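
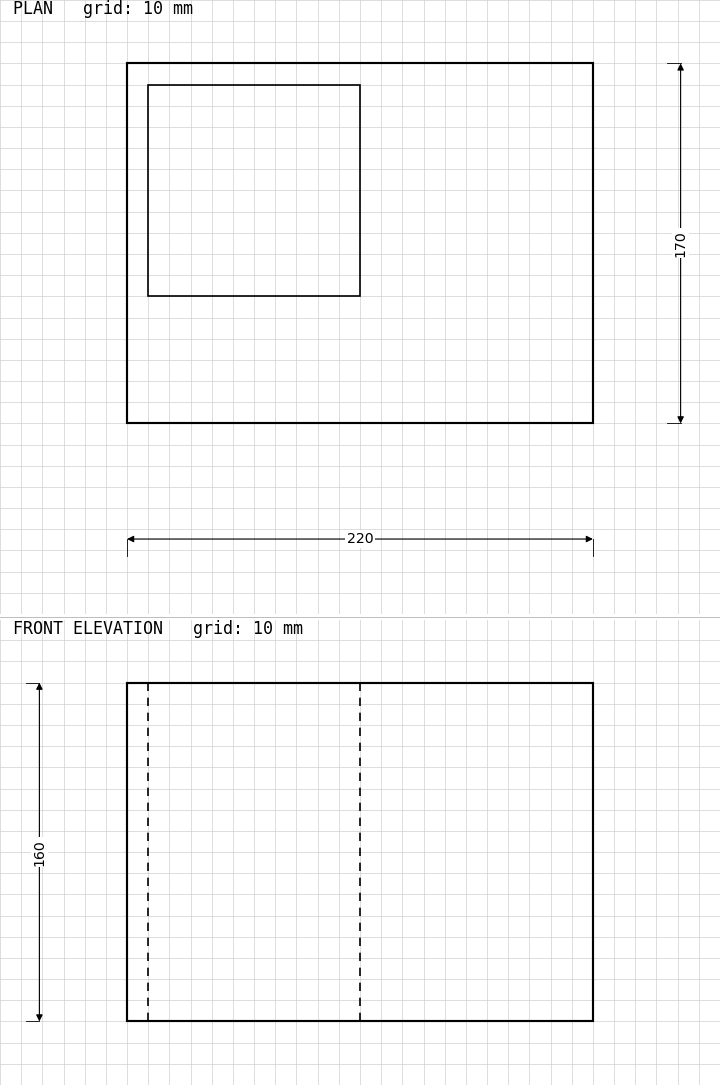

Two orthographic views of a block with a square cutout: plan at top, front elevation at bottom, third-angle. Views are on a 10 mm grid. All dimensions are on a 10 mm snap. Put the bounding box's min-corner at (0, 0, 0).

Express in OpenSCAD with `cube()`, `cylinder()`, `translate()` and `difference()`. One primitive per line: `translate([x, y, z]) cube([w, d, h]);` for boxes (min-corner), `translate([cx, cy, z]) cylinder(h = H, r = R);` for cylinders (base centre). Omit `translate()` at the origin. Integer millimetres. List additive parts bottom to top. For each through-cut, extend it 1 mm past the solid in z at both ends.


difference() {
  cube([220, 170, 160]);
  translate([10, 60, -1]) cube([100, 100, 162]);
}


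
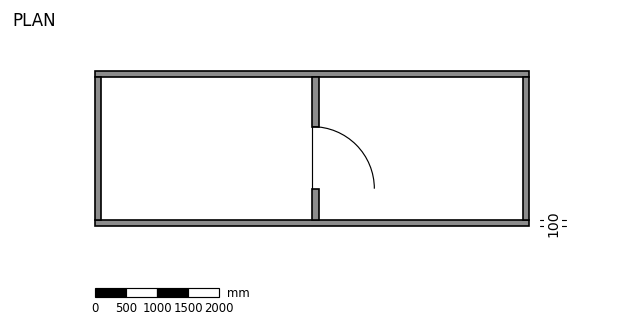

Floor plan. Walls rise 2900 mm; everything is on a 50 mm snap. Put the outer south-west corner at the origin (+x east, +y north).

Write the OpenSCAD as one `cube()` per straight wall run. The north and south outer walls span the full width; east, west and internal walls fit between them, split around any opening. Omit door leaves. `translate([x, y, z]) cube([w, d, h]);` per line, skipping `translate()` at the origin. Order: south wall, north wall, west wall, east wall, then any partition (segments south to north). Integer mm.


cube([7000, 100, 2900]);
translate([0, 2400, 0]) cube([7000, 100, 2900]);
translate([0, 100, 0]) cube([100, 2300, 2900]);
translate([6900, 100, 0]) cube([100, 2300, 2900]);
translate([3500, 100, 0]) cube([100, 500, 2900]);
translate([3500, 1600, 0]) cube([100, 800, 2900]);


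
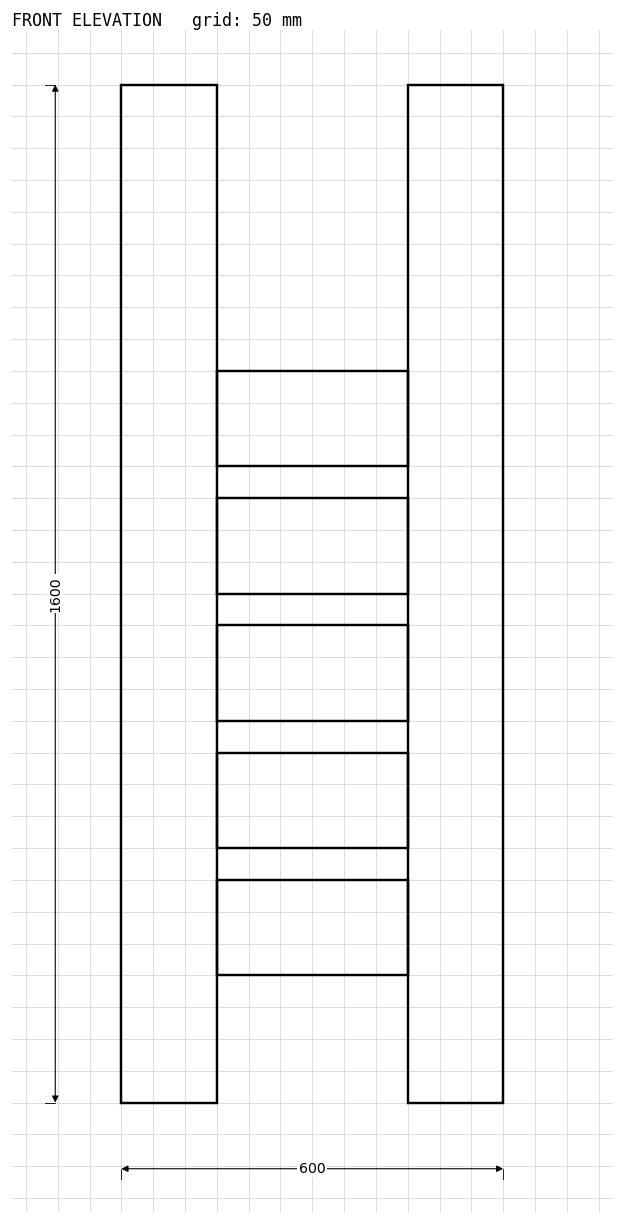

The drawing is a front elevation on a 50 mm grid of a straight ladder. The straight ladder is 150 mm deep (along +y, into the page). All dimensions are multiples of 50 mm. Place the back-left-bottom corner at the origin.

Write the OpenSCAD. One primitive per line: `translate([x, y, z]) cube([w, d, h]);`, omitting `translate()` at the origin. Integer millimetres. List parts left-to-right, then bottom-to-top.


cube([150, 150, 1600]);
translate([150, 0, 200]) cube([300, 150, 150]);
translate([150, 0, 400]) cube([300, 150, 150]);
translate([150, 0, 600]) cube([300, 150, 150]);
translate([150, 0, 800]) cube([300, 150, 150]);
translate([150, 0, 1000]) cube([300, 150, 150]);
translate([450, 0, 0]) cube([150, 150, 1600]);


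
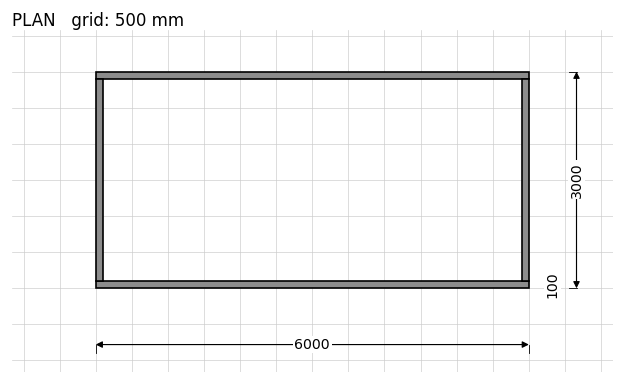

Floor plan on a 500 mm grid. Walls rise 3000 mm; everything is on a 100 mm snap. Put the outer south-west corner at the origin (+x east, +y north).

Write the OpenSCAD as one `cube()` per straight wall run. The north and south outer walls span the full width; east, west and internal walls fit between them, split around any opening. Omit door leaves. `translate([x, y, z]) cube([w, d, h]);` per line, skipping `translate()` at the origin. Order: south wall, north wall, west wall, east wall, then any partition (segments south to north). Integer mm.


cube([6000, 100, 3000]);
translate([0, 2900, 0]) cube([6000, 100, 3000]);
translate([0, 100, 0]) cube([100, 2800, 3000]);
translate([5900, 100, 0]) cube([100, 2800, 3000]);


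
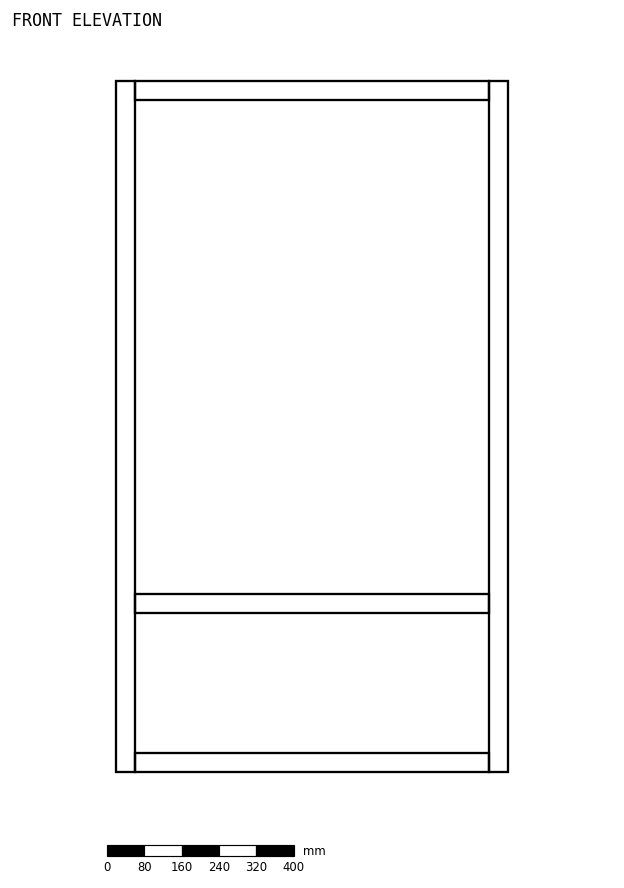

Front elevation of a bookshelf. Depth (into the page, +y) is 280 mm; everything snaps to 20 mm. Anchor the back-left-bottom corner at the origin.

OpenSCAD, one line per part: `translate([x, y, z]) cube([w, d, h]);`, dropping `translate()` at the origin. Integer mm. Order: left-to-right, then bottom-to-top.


cube([40, 280, 1480]);
translate([40, 0, 0]) cube([760, 280, 40]);
translate([40, 0, 340]) cube([760, 280, 40]);
translate([40, 0, 1440]) cube([760, 280, 40]);
translate([800, 0, 0]) cube([40, 280, 1480]);


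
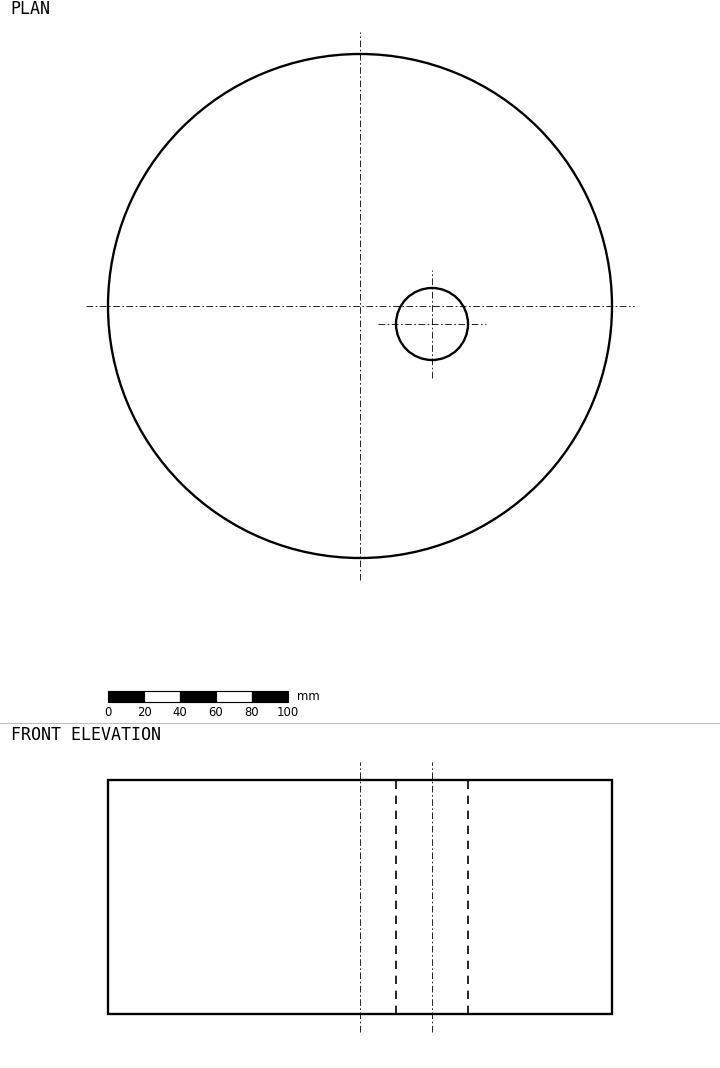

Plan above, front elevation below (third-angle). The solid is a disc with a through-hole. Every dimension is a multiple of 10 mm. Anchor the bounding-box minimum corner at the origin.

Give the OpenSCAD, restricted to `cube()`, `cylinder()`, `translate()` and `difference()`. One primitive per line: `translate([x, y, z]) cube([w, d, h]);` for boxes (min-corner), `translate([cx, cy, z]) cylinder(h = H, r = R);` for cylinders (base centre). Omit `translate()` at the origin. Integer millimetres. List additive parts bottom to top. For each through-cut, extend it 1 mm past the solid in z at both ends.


difference() {
  translate([140, 140, 0]) cylinder(h = 130, r = 140);
  translate([180, 130, -1]) cylinder(h = 132, r = 20);
}


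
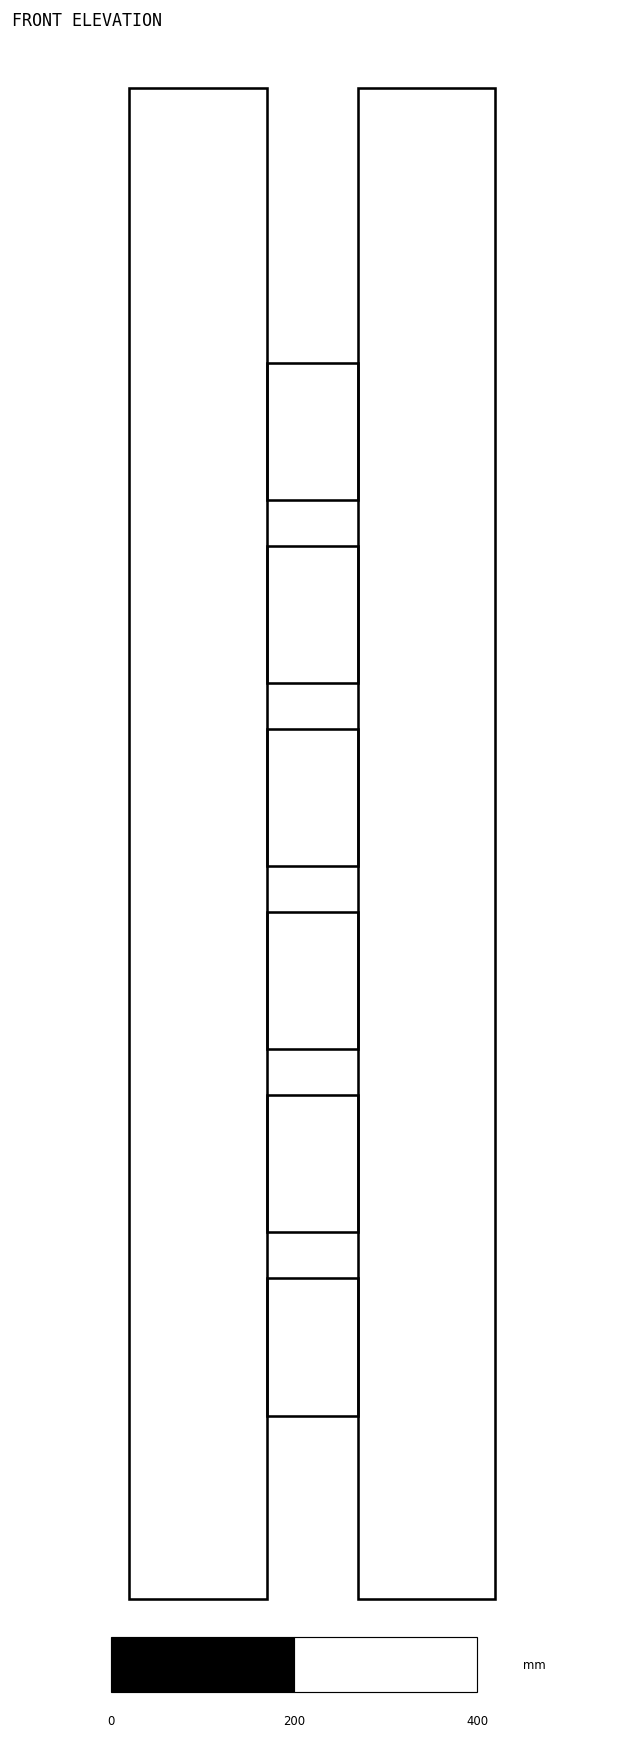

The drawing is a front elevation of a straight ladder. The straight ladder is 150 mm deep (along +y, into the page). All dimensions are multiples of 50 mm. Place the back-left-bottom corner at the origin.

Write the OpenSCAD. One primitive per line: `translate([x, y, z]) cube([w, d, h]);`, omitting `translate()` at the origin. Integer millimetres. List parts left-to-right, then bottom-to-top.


cube([150, 150, 1650]);
translate([150, 0, 200]) cube([100, 150, 150]);
translate([150, 0, 400]) cube([100, 150, 150]);
translate([150, 0, 600]) cube([100, 150, 150]);
translate([150, 0, 800]) cube([100, 150, 150]);
translate([150, 0, 1000]) cube([100, 150, 150]);
translate([150, 0, 1200]) cube([100, 150, 150]);
translate([250, 0, 0]) cube([150, 150, 1650]);


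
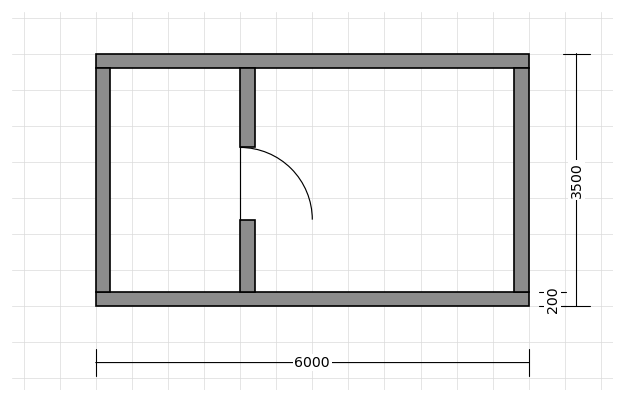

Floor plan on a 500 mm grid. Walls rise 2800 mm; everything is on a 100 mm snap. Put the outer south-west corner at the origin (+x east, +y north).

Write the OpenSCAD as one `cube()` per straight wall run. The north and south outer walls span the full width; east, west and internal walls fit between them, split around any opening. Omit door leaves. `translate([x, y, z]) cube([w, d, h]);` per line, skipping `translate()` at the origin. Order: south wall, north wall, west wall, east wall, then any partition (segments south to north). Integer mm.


cube([6000, 200, 2800]);
translate([0, 3300, 0]) cube([6000, 200, 2800]);
translate([0, 200, 0]) cube([200, 3100, 2800]);
translate([5800, 200, 0]) cube([200, 3100, 2800]);
translate([2000, 200, 0]) cube([200, 1000, 2800]);
translate([2000, 2200, 0]) cube([200, 1100, 2800]);


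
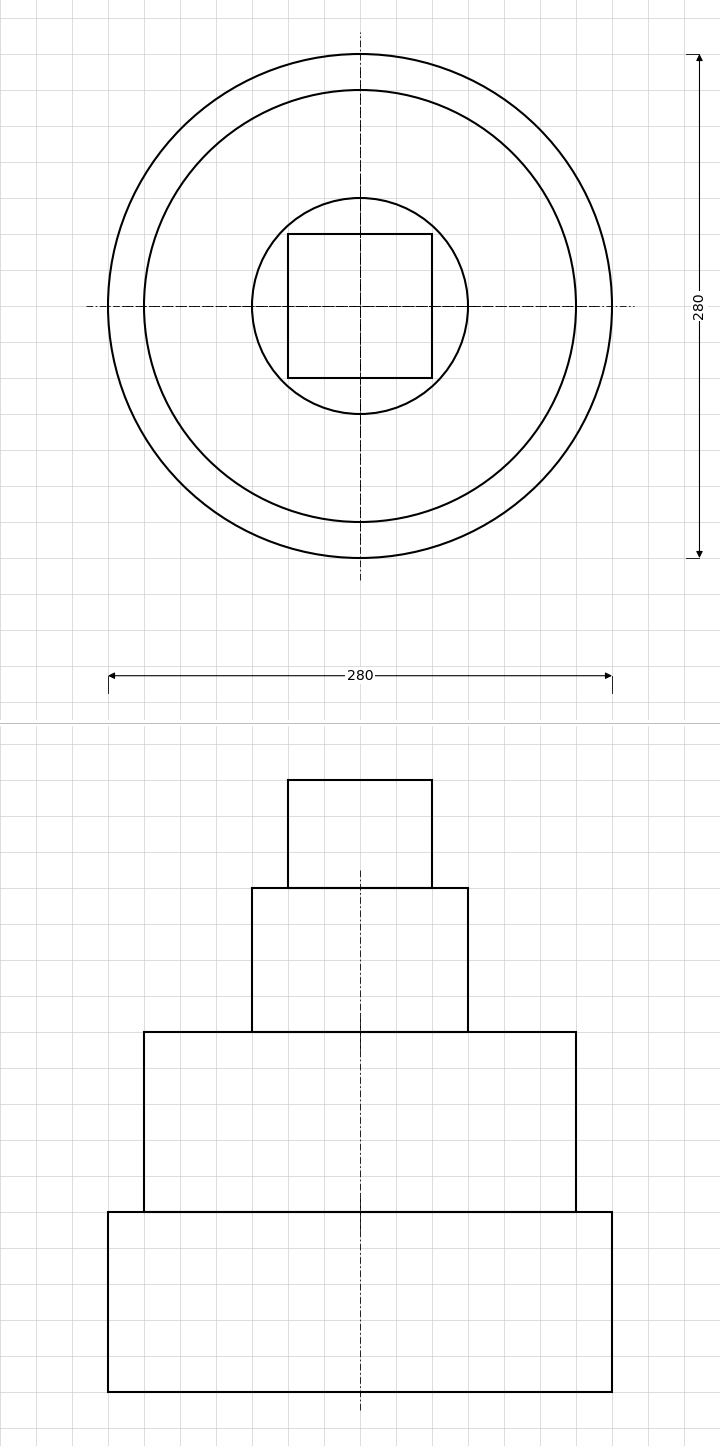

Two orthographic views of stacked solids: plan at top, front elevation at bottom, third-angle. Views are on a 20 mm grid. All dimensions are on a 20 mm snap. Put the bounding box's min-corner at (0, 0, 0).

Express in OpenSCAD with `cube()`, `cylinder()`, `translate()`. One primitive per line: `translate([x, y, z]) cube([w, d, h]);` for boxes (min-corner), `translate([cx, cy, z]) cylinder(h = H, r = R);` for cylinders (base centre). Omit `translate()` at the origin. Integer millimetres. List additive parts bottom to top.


translate([140, 140, 0]) cylinder(h = 100, r = 140);
translate([140, 140, 100]) cylinder(h = 100, r = 120);
translate([140, 140, 200]) cylinder(h = 80, r = 60);
translate([100, 100, 280]) cube([80, 80, 60]);


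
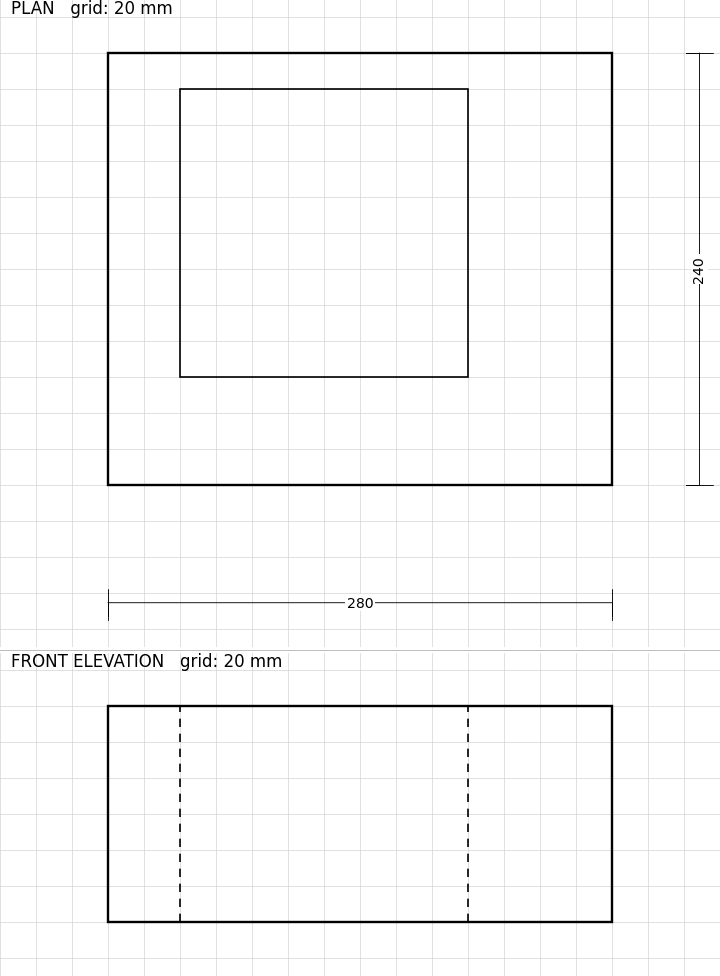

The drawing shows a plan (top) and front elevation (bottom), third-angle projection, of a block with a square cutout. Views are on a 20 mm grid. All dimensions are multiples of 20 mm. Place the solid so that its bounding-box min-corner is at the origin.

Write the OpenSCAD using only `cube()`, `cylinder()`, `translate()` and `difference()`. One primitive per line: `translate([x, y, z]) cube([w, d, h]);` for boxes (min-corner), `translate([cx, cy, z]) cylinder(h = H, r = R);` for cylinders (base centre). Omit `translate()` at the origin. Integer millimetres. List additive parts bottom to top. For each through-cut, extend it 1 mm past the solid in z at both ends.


difference() {
  cube([280, 240, 120]);
  translate([40, 60, -1]) cube([160, 160, 122]);
}


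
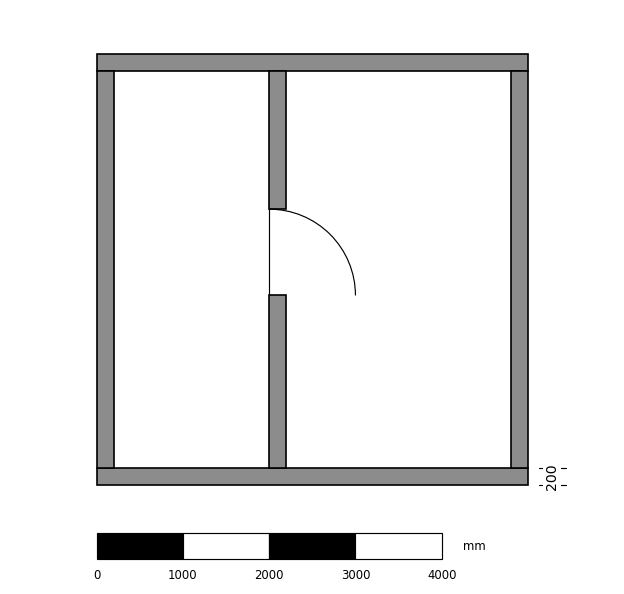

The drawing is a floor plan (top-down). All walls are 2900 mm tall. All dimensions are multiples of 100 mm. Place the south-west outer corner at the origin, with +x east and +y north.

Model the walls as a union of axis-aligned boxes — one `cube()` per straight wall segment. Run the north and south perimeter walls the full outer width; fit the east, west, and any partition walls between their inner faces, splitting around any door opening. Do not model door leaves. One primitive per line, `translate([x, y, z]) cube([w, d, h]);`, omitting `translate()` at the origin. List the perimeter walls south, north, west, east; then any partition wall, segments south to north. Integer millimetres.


cube([5000, 200, 2900]);
translate([0, 4800, 0]) cube([5000, 200, 2900]);
translate([0, 200, 0]) cube([200, 4600, 2900]);
translate([4800, 200, 0]) cube([200, 4600, 2900]);
translate([2000, 200, 0]) cube([200, 2000, 2900]);
translate([2000, 3200, 0]) cube([200, 1600, 2900]);


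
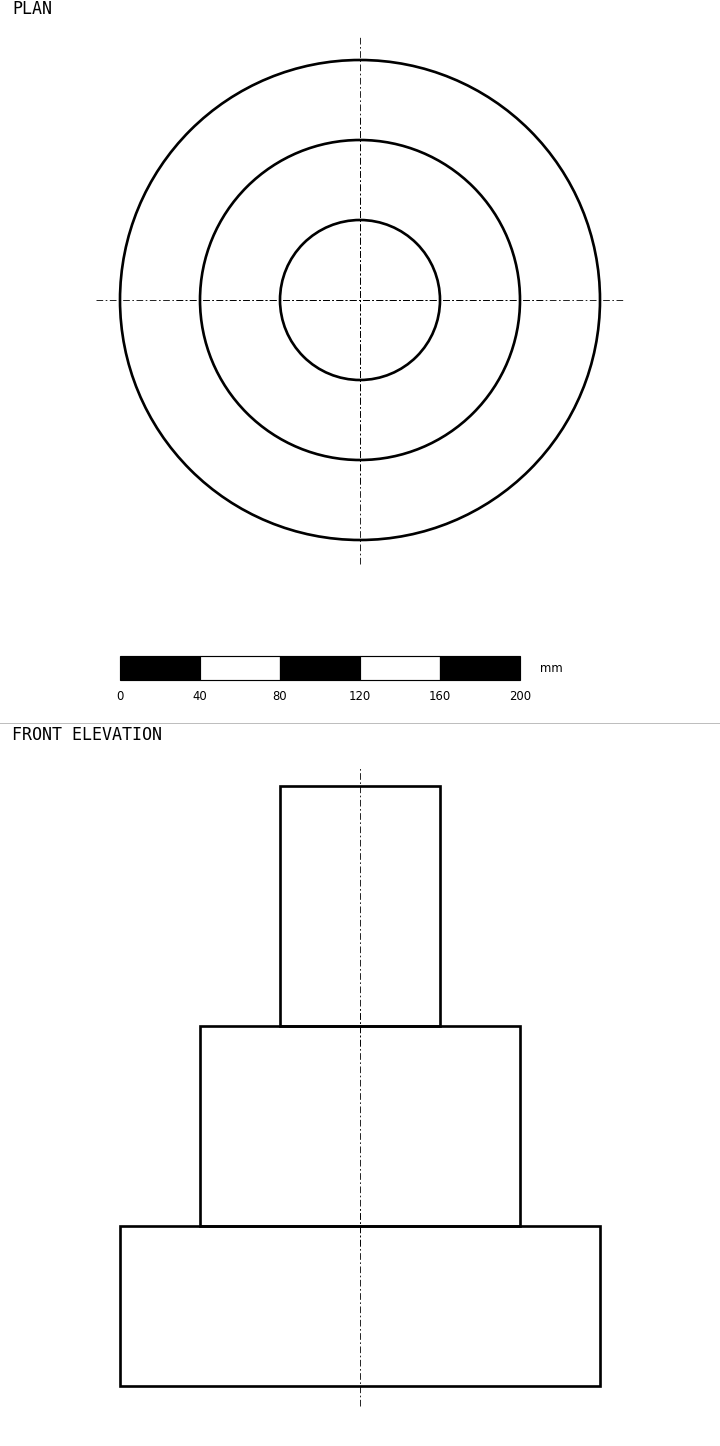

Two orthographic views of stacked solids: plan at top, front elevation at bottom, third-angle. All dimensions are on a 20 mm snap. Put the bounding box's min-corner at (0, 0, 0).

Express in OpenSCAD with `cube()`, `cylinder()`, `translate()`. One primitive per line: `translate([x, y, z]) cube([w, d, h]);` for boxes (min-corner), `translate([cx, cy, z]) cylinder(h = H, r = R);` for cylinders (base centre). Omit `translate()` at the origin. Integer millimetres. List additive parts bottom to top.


translate([120, 120, 0]) cylinder(h = 80, r = 120);
translate([120, 120, 80]) cylinder(h = 100, r = 80);
translate([120, 120, 180]) cylinder(h = 120, r = 40);


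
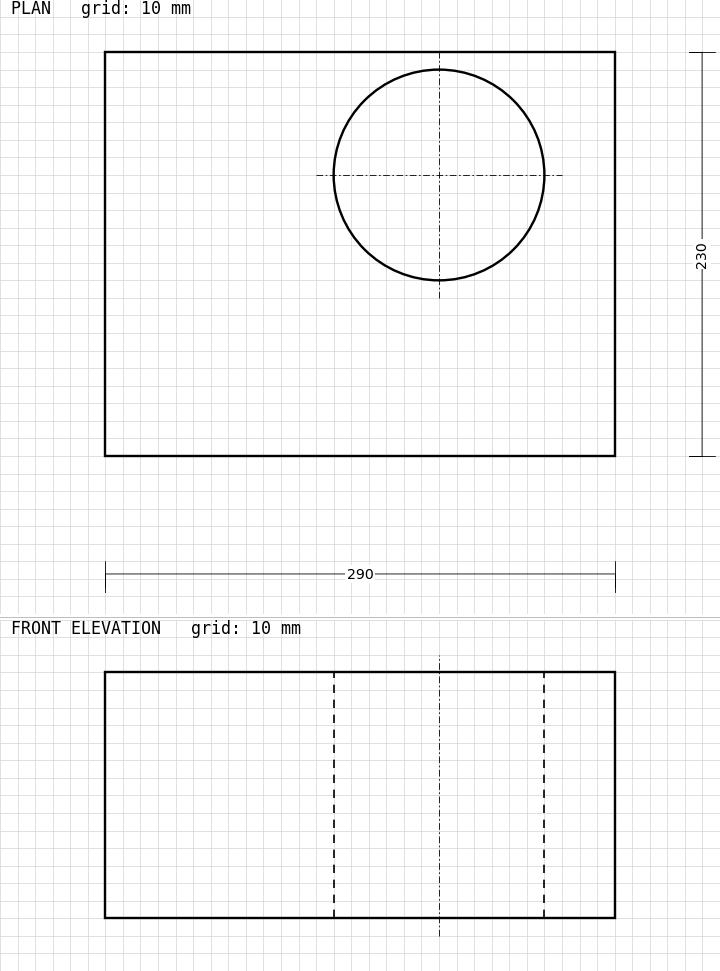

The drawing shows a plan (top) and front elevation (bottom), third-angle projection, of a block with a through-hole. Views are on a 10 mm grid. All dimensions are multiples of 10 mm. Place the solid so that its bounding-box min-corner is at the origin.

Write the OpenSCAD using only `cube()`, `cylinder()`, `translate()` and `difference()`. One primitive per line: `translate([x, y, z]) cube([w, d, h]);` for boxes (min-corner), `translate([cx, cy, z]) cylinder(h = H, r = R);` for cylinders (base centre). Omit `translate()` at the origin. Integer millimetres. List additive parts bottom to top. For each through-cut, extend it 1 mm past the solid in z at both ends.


difference() {
  cube([290, 230, 140]);
  translate([190, 160, -1]) cylinder(h = 142, r = 60);
}


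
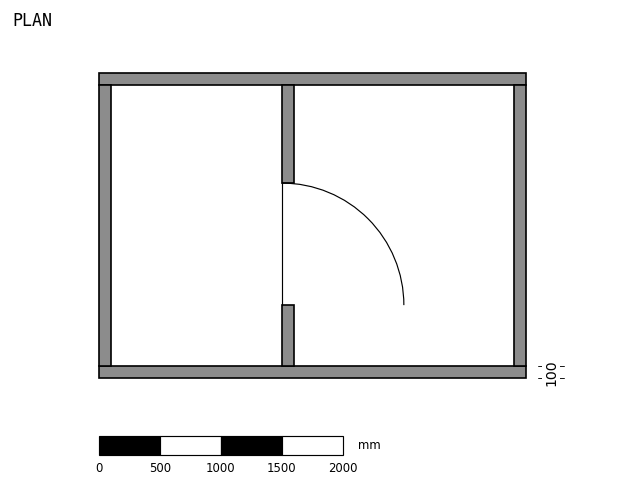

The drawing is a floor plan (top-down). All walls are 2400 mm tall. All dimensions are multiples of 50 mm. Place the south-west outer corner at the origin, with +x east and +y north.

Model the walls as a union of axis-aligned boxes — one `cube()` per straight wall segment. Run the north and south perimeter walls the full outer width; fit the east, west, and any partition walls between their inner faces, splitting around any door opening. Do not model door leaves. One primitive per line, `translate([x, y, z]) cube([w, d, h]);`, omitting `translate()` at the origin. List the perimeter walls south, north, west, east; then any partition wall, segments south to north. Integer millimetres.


cube([3500, 100, 2400]);
translate([0, 2400, 0]) cube([3500, 100, 2400]);
translate([0, 100, 0]) cube([100, 2300, 2400]);
translate([3400, 100, 0]) cube([100, 2300, 2400]);
translate([1500, 100, 0]) cube([100, 500, 2400]);
translate([1500, 1600, 0]) cube([100, 800, 2400]);


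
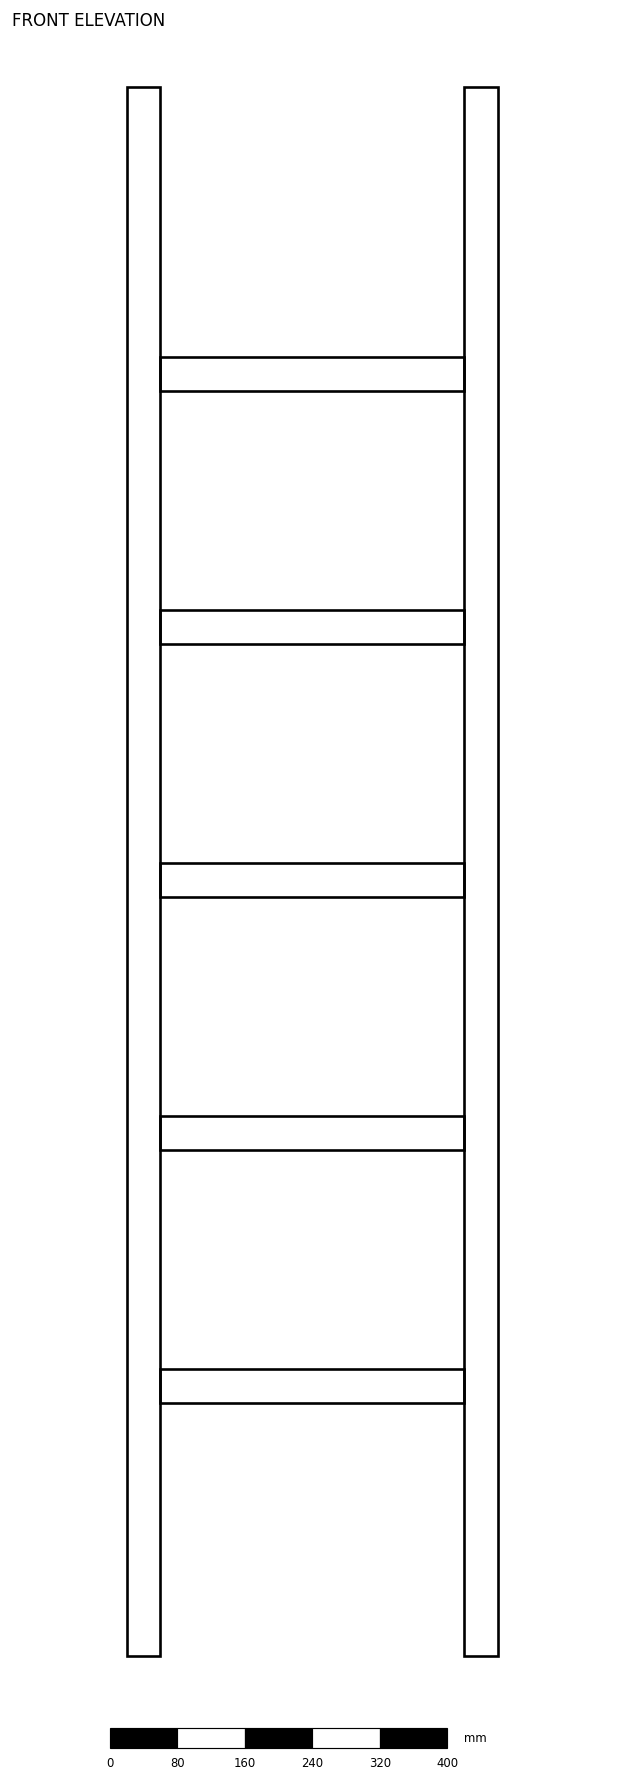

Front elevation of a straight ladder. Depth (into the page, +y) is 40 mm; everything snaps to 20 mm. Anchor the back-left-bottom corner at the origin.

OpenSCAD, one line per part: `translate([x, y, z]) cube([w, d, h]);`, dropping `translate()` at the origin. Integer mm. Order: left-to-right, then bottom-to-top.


cube([40, 40, 1860]);
translate([40, 0, 300]) cube([360, 40, 40]);
translate([40, 0, 600]) cube([360, 40, 40]);
translate([40, 0, 900]) cube([360, 40, 40]);
translate([40, 0, 1200]) cube([360, 40, 40]);
translate([40, 0, 1500]) cube([360, 40, 40]);
translate([400, 0, 0]) cube([40, 40, 1860]);


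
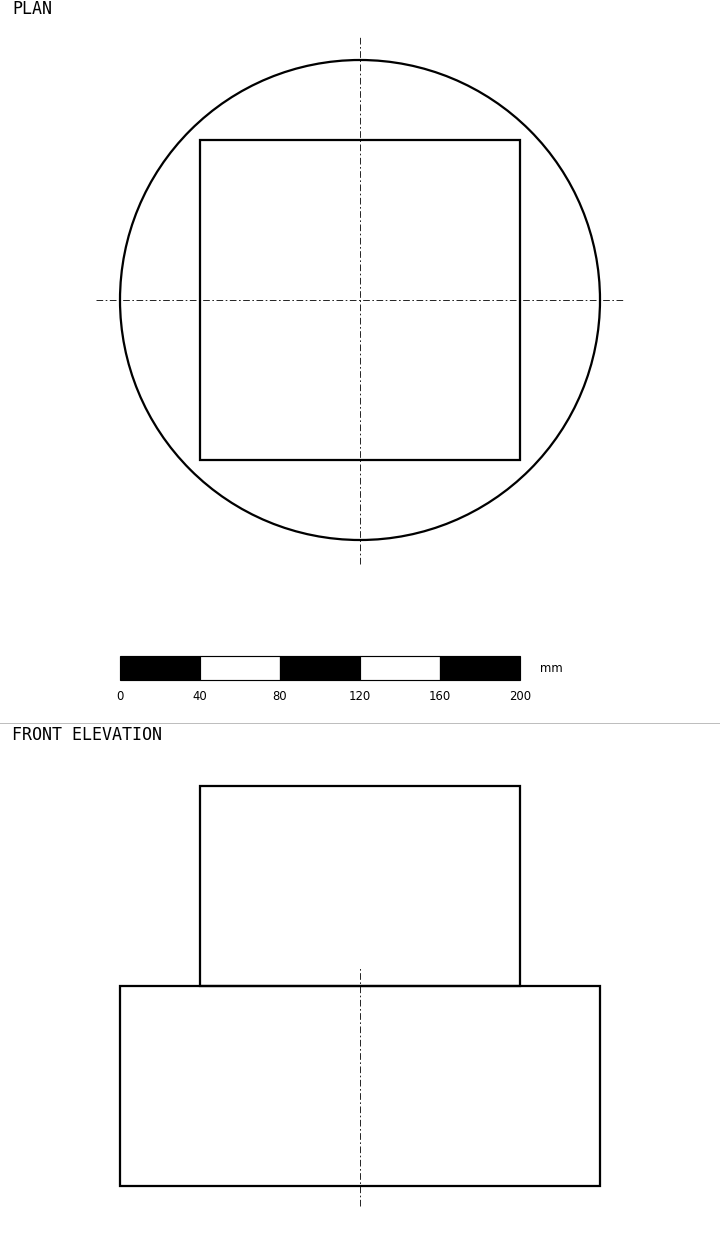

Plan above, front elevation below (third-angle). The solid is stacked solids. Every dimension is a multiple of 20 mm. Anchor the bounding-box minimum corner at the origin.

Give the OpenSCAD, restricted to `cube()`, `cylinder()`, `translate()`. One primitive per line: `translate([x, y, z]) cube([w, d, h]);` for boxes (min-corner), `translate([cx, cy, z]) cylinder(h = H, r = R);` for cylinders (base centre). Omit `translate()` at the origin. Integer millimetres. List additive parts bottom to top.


translate([120, 120, 0]) cylinder(h = 100, r = 120);
translate([40, 40, 100]) cube([160, 160, 100]);


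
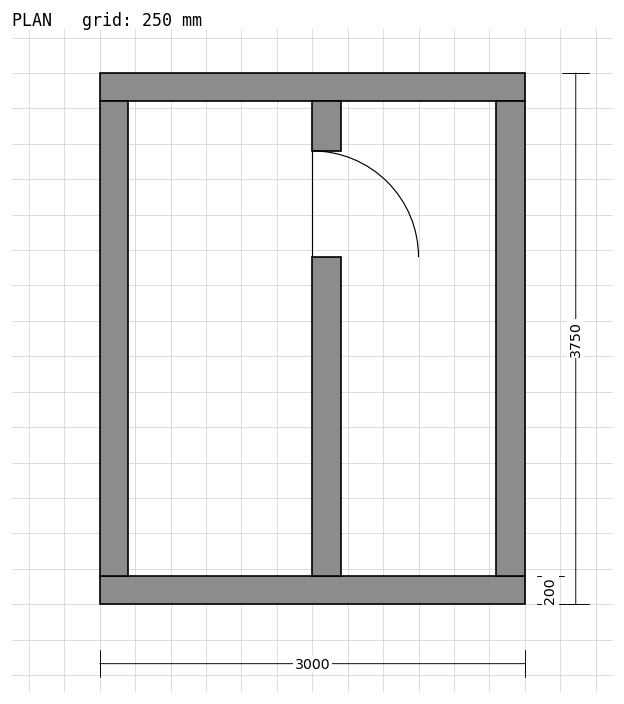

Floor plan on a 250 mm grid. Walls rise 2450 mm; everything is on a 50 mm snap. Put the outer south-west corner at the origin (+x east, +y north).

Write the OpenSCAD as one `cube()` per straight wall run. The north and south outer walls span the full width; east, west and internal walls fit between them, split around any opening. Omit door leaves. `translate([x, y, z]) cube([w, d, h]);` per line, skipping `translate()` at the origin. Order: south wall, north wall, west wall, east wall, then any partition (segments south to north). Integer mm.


cube([3000, 200, 2450]);
translate([0, 3550, 0]) cube([3000, 200, 2450]);
translate([0, 200, 0]) cube([200, 3350, 2450]);
translate([2800, 200, 0]) cube([200, 3350, 2450]);
translate([1500, 200, 0]) cube([200, 2250, 2450]);
translate([1500, 3200, 0]) cube([200, 350, 2450]);


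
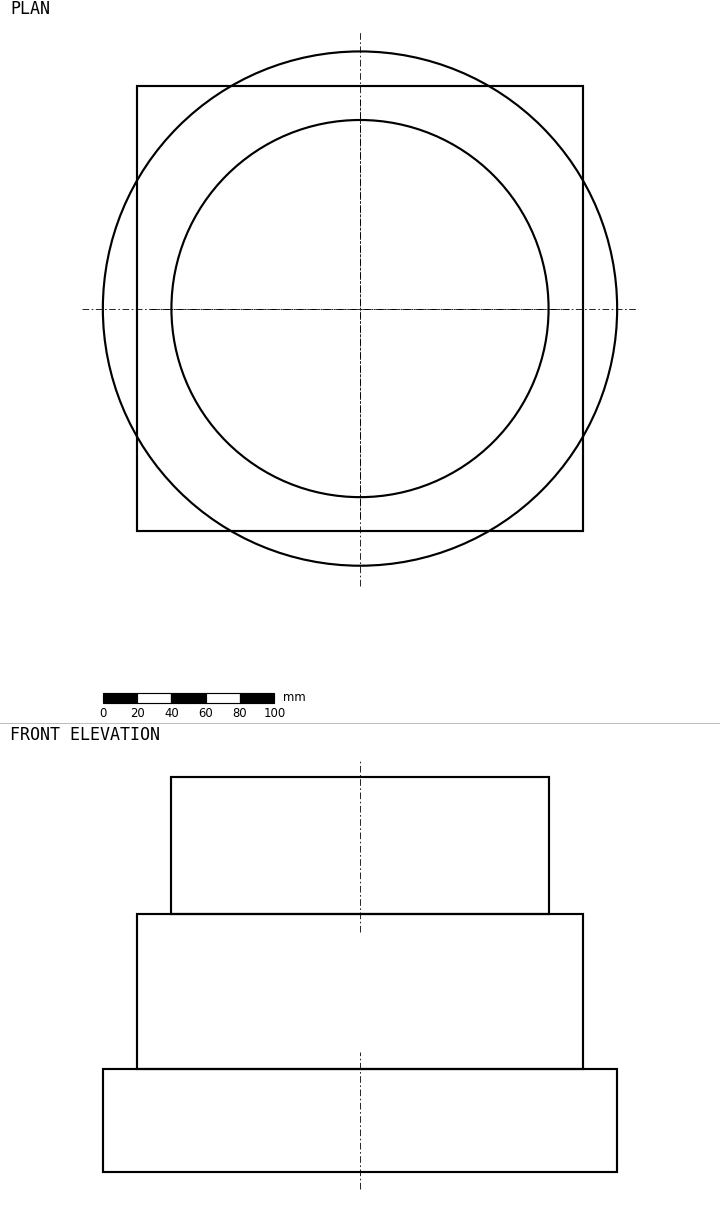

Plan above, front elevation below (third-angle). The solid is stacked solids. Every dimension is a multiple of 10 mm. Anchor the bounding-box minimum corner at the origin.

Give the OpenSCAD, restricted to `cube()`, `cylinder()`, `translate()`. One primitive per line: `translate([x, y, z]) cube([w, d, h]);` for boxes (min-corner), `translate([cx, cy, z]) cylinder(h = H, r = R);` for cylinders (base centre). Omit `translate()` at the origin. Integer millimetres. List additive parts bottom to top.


translate([150, 150, 0]) cylinder(h = 60, r = 150);
translate([20, 20, 60]) cube([260, 260, 90]);
translate([150, 150, 150]) cylinder(h = 80, r = 110);


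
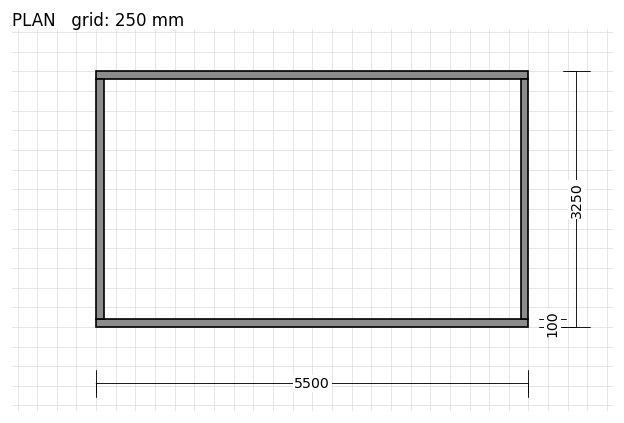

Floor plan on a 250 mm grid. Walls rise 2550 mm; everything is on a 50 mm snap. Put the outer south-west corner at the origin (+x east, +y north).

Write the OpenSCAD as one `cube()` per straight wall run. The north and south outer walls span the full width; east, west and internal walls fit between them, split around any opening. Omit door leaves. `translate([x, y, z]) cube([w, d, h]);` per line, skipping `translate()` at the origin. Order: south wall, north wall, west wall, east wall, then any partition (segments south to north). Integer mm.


cube([5500, 100, 2550]);
translate([0, 3150, 0]) cube([5500, 100, 2550]);
translate([0, 100, 0]) cube([100, 3050, 2550]);
translate([5400, 100, 0]) cube([100, 3050, 2550]);


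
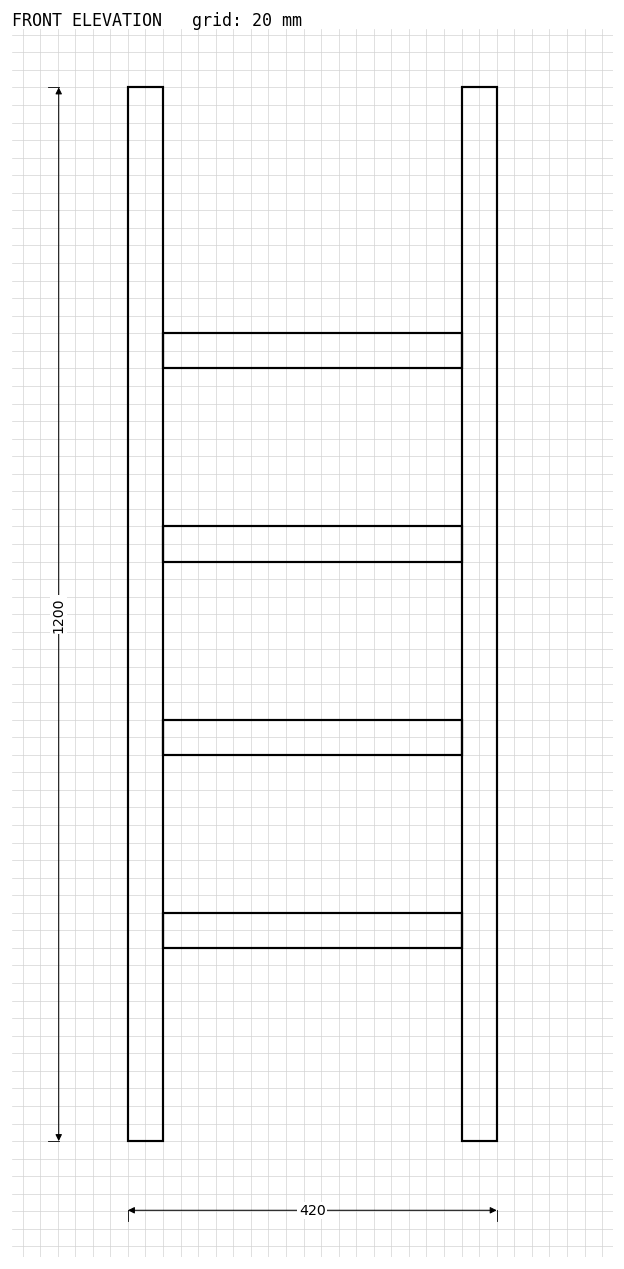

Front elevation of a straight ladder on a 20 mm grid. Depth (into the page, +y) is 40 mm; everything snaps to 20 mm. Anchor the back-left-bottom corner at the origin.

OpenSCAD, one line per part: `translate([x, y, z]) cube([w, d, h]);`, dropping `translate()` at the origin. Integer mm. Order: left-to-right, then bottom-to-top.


cube([40, 40, 1200]);
translate([40, 0, 220]) cube([340, 40, 40]);
translate([40, 0, 440]) cube([340, 40, 40]);
translate([40, 0, 660]) cube([340, 40, 40]);
translate([40, 0, 880]) cube([340, 40, 40]);
translate([380, 0, 0]) cube([40, 40, 1200]);


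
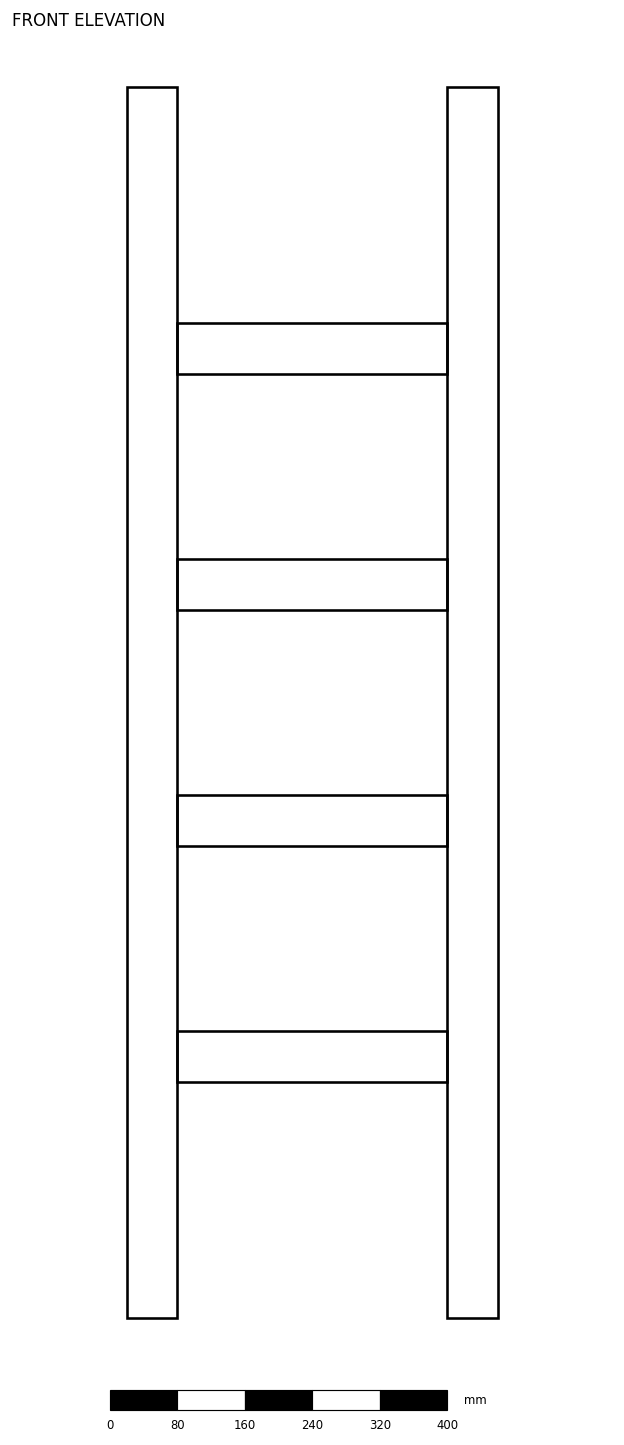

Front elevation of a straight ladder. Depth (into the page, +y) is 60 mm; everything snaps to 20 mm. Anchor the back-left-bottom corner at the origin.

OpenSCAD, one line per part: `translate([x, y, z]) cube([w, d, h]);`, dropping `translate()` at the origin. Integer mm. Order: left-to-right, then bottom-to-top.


cube([60, 60, 1460]);
translate([60, 0, 280]) cube([320, 60, 60]);
translate([60, 0, 560]) cube([320, 60, 60]);
translate([60, 0, 840]) cube([320, 60, 60]);
translate([60, 0, 1120]) cube([320, 60, 60]);
translate([380, 0, 0]) cube([60, 60, 1460]);


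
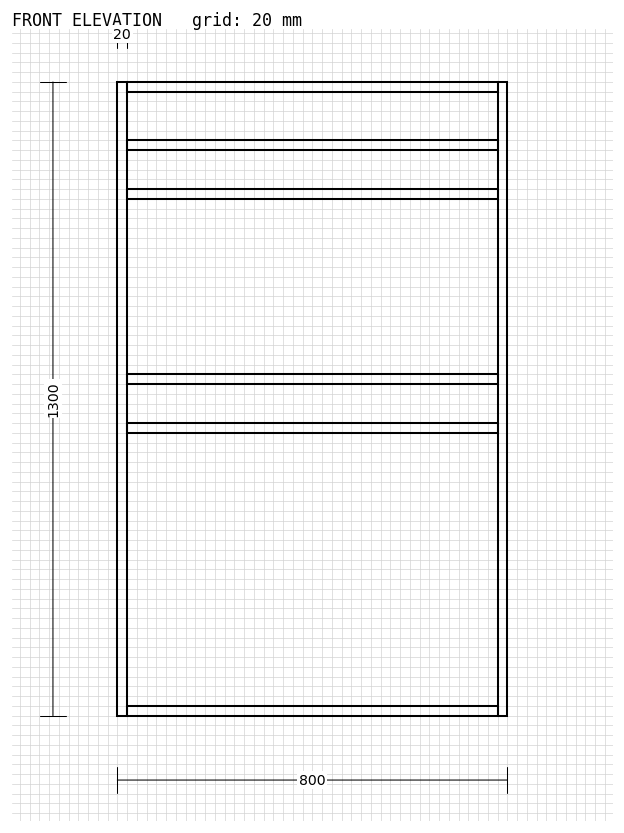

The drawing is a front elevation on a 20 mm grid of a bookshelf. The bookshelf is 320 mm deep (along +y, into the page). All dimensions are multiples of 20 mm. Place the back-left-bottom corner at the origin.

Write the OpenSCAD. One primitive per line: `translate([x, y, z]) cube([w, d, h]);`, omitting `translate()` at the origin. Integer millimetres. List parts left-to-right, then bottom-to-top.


cube([20, 320, 1300]);
translate([20, 0, 0]) cube([760, 320, 20]);
translate([20, 0, 580]) cube([760, 320, 20]);
translate([20, 0, 680]) cube([760, 320, 20]);
translate([20, 0, 1060]) cube([760, 320, 20]);
translate([20, 0, 1160]) cube([760, 320, 20]);
translate([20, 0, 1280]) cube([760, 320, 20]);
translate([780, 0, 0]) cube([20, 320, 1300]);


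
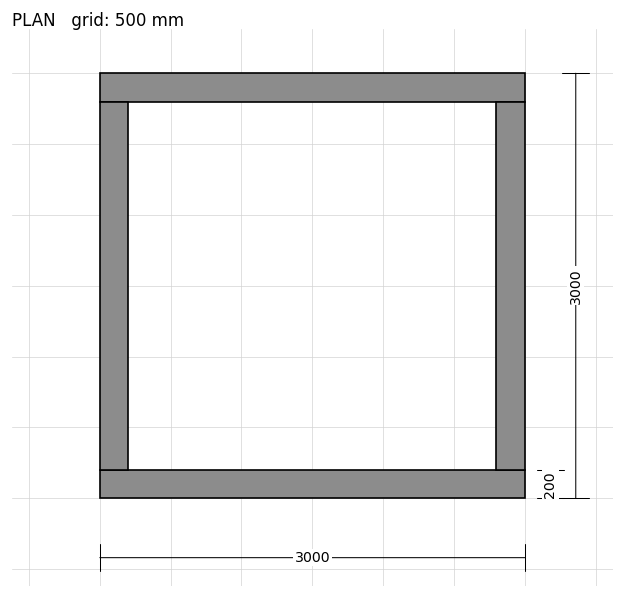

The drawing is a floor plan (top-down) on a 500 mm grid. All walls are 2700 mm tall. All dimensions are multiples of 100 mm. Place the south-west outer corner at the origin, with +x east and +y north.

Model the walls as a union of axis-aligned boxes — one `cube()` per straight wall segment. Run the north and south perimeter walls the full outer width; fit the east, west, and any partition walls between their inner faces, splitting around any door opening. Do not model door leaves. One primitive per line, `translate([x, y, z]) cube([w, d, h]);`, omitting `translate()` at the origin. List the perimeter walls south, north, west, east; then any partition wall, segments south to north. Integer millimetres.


cube([3000, 200, 2700]);
translate([0, 2800, 0]) cube([3000, 200, 2700]);
translate([0, 200, 0]) cube([200, 2600, 2700]);
translate([2800, 200, 0]) cube([200, 2600, 2700]);


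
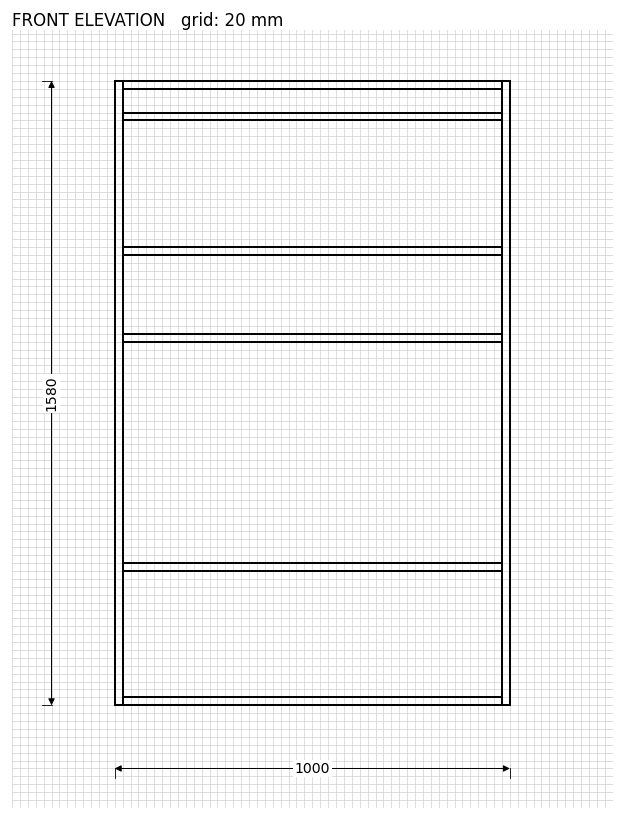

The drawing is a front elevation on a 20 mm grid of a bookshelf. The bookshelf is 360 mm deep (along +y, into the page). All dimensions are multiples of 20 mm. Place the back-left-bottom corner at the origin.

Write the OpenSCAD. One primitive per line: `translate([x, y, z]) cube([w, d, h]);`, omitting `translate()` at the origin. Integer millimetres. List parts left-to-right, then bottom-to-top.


cube([20, 360, 1580]);
translate([20, 0, 0]) cube([960, 360, 20]);
translate([20, 0, 340]) cube([960, 360, 20]);
translate([20, 0, 920]) cube([960, 360, 20]);
translate([20, 0, 1140]) cube([960, 360, 20]);
translate([20, 0, 1480]) cube([960, 360, 20]);
translate([20, 0, 1560]) cube([960, 360, 20]);
translate([980, 0, 0]) cube([20, 360, 1580]);


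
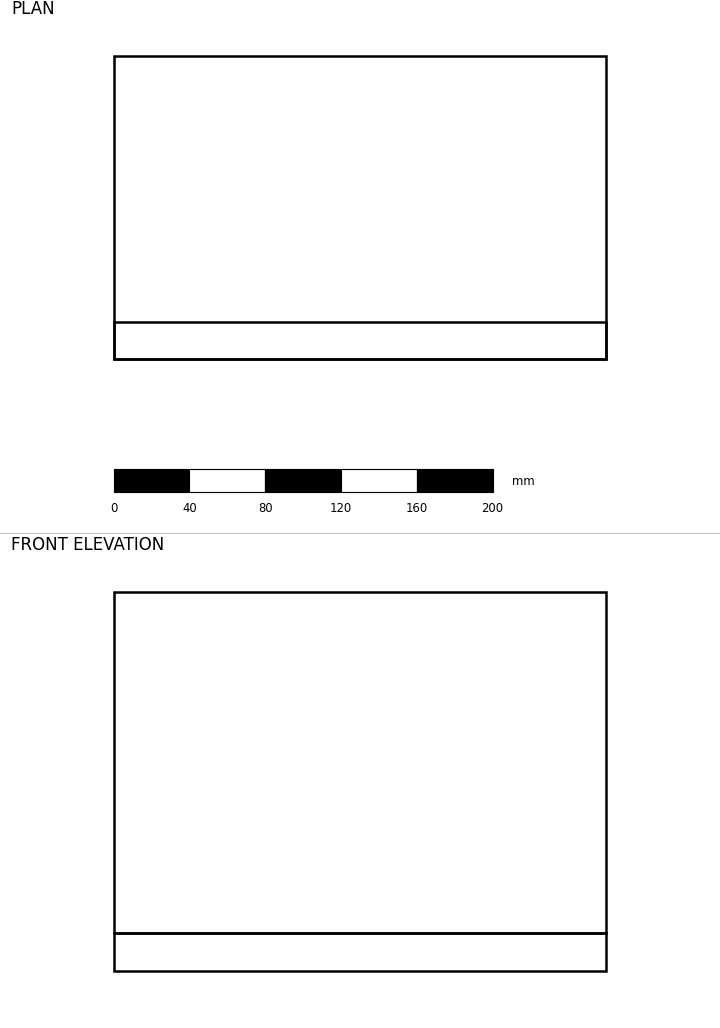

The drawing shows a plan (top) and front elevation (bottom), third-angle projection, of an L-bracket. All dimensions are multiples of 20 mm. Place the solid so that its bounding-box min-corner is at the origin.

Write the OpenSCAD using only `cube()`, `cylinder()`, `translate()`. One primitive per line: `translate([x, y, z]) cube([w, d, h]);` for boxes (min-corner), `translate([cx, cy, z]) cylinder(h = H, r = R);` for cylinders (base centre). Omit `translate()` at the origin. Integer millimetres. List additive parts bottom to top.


cube([260, 160, 20]);
translate([0, 0, 20]) cube([260, 20, 180]);


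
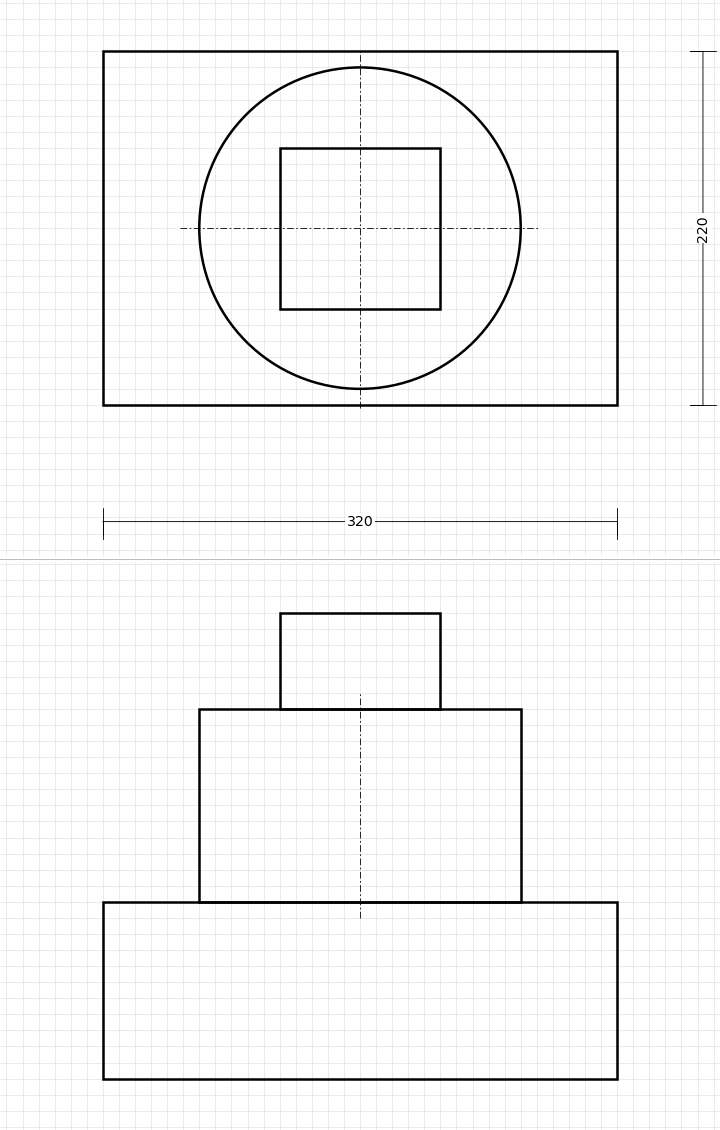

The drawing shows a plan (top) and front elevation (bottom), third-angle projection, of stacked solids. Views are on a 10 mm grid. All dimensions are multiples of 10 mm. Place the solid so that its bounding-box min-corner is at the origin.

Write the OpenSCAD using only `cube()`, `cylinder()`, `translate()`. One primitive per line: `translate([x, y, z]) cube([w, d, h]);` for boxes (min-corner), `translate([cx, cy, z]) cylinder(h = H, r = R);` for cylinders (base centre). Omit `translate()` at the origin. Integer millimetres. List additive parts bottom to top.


cube([320, 220, 110]);
translate([160, 110, 110]) cylinder(h = 120, r = 100);
translate([110, 60, 230]) cube([100, 100, 60]);


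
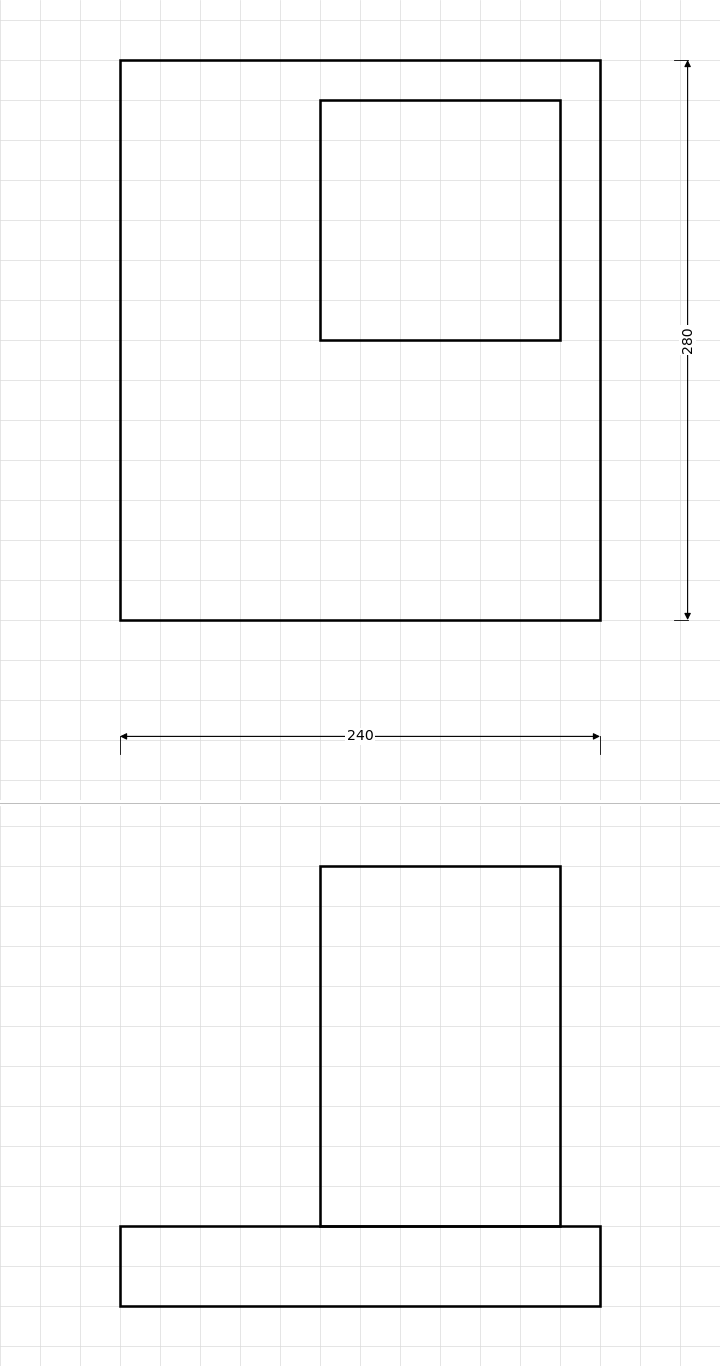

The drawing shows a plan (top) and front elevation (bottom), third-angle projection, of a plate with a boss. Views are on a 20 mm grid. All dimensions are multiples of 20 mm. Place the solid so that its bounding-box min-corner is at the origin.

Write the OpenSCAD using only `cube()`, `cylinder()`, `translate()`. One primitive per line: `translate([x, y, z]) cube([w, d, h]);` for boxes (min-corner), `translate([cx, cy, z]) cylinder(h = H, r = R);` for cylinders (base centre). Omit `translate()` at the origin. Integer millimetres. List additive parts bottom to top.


cube([240, 280, 40]);
translate([100, 140, 40]) cube([120, 120, 180]);


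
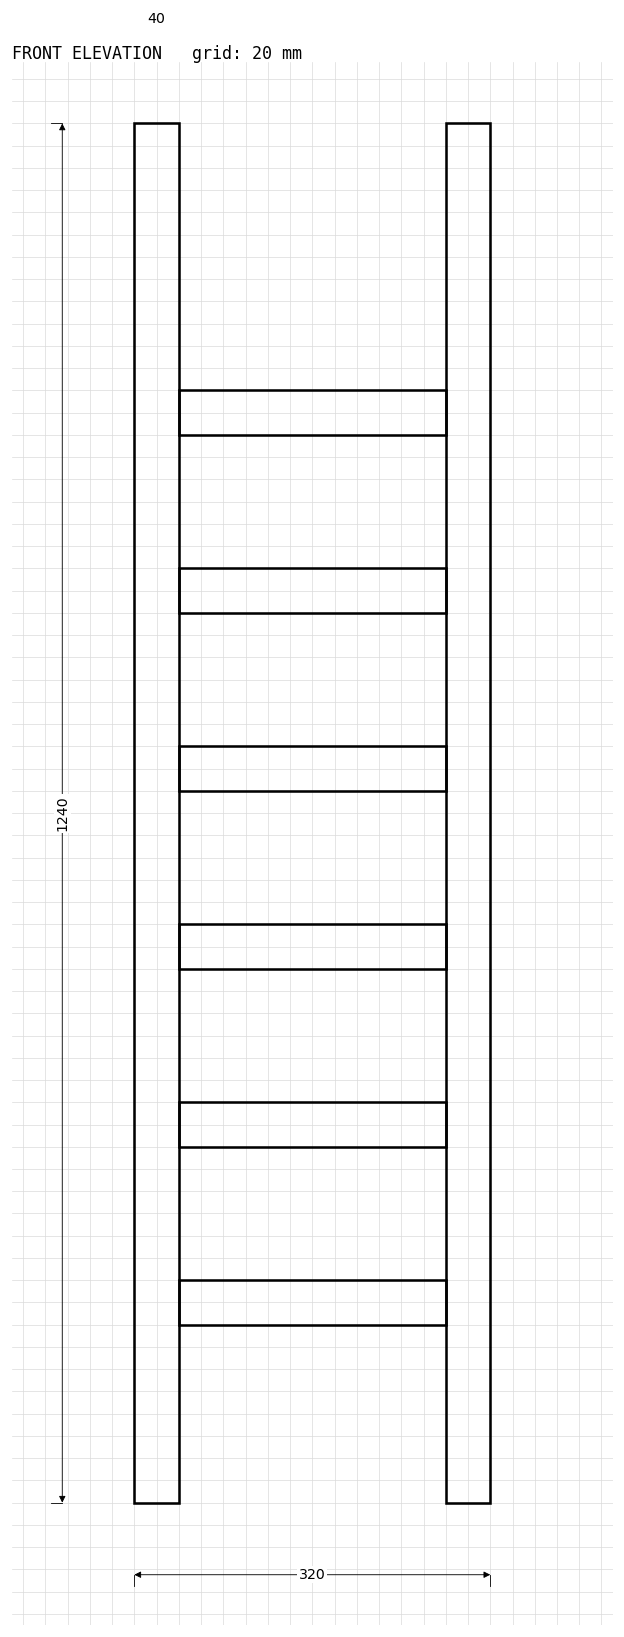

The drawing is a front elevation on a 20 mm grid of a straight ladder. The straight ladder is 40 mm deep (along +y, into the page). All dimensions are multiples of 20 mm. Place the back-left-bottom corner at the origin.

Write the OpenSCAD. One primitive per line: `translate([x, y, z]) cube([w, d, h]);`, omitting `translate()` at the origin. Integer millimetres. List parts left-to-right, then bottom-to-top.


cube([40, 40, 1240]);
translate([40, 0, 160]) cube([240, 40, 40]);
translate([40, 0, 320]) cube([240, 40, 40]);
translate([40, 0, 480]) cube([240, 40, 40]);
translate([40, 0, 640]) cube([240, 40, 40]);
translate([40, 0, 800]) cube([240, 40, 40]);
translate([40, 0, 960]) cube([240, 40, 40]);
translate([280, 0, 0]) cube([40, 40, 1240]);


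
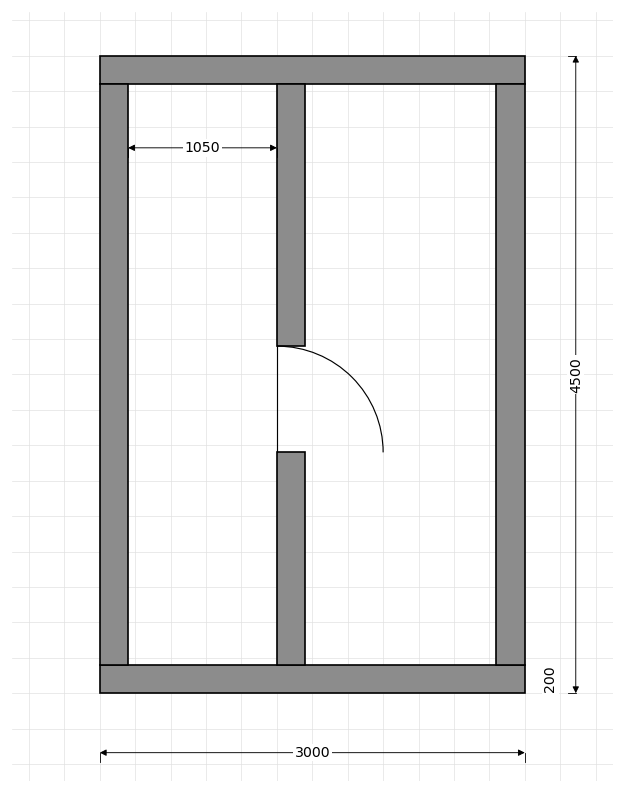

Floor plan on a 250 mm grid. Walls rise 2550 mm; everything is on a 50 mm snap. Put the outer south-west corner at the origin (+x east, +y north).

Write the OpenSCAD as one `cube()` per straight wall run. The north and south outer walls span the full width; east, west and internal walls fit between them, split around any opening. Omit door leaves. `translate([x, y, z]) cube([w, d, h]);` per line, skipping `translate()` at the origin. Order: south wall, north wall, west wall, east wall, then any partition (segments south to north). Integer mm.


cube([3000, 200, 2550]);
translate([0, 4300, 0]) cube([3000, 200, 2550]);
translate([0, 200, 0]) cube([200, 4100, 2550]);
translate([2800, 200, 0]) cube([200, 4100, 2550]);
translate([1250, 200, 0]) cube([200, 1500, 2550]);
translate([1250, 2450, 0]) cube([200, 1850, 2550]);


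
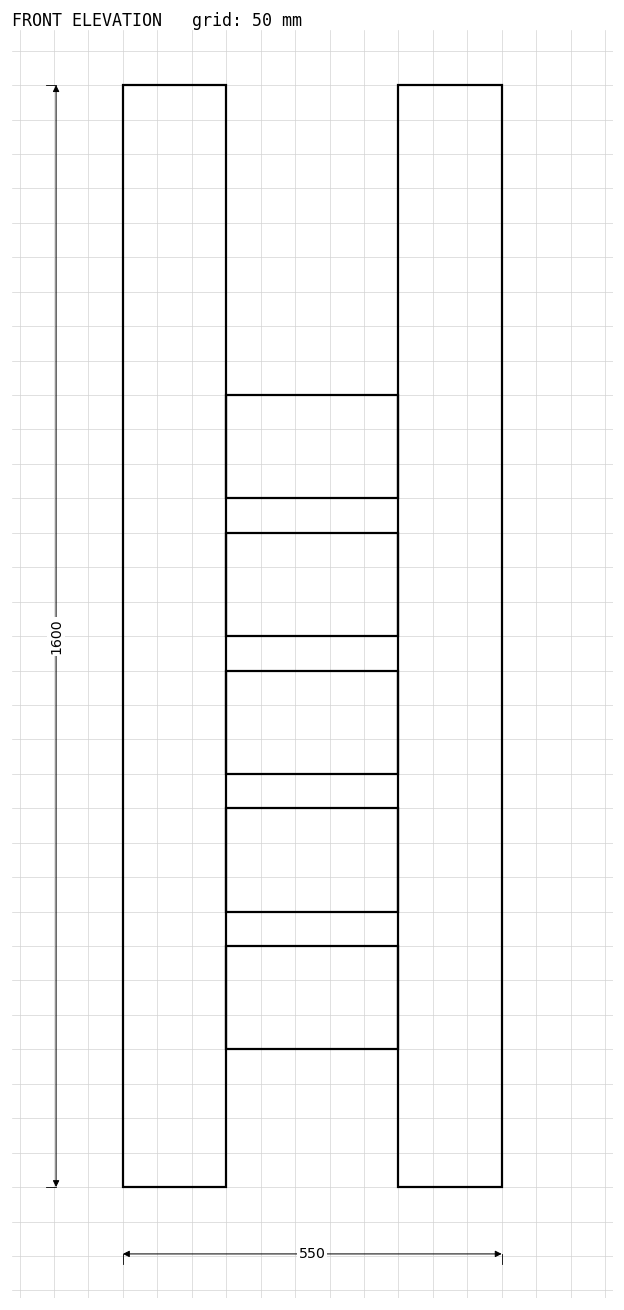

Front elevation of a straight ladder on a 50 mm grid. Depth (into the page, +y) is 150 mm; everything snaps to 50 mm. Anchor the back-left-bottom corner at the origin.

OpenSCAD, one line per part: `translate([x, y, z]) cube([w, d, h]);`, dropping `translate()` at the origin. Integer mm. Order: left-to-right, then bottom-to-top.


cube([150, 150, 1600]);
translate([150, 0, 200]) cube([250, 150, 150]);
translate([150, 0, 400]) cube([250, 150, 150]);
translate([150, 0, 600]) cube([250, 150, 150]);
translate([150, 0, 800]) cube([250, 150, 150]);
translate([150, 0, 1000]) cube([250, 150, 150]);
translate([400, 0, 0]) cube([150, 150, 1600]);


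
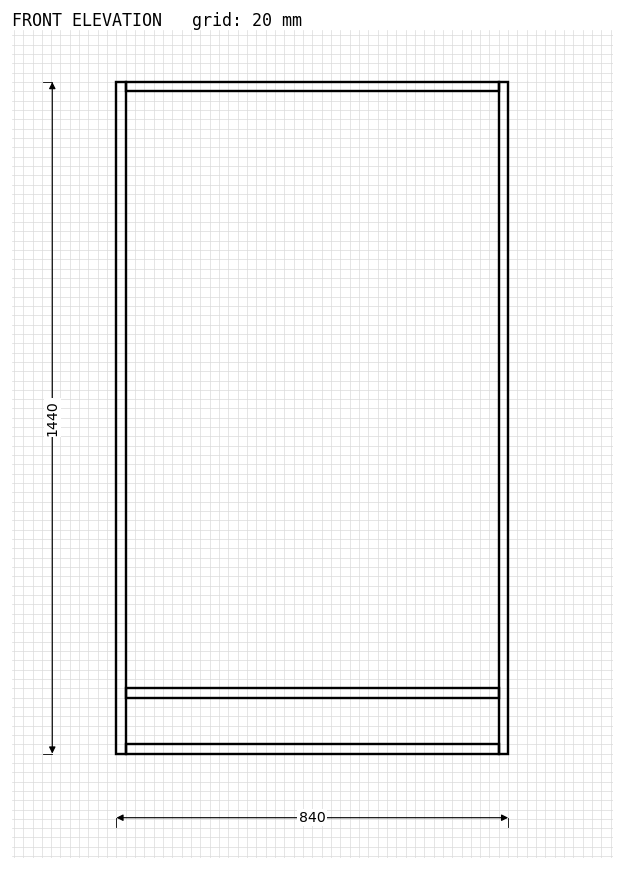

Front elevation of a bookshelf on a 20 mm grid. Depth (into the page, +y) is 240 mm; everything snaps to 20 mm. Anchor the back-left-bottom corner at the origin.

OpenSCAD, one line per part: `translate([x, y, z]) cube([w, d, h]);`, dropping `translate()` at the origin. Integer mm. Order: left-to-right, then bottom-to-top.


cube([20, 240, 1440]);
translate([20, 0, 0]) cube([800, 240, 20]);
translate([20, 0, 120]) cube([800, 240, 20]);
translate([20, 0, 1420]) cube([800, 240, 20]);
translate([820, 0, 0]) cube([20, 240, 1440]);


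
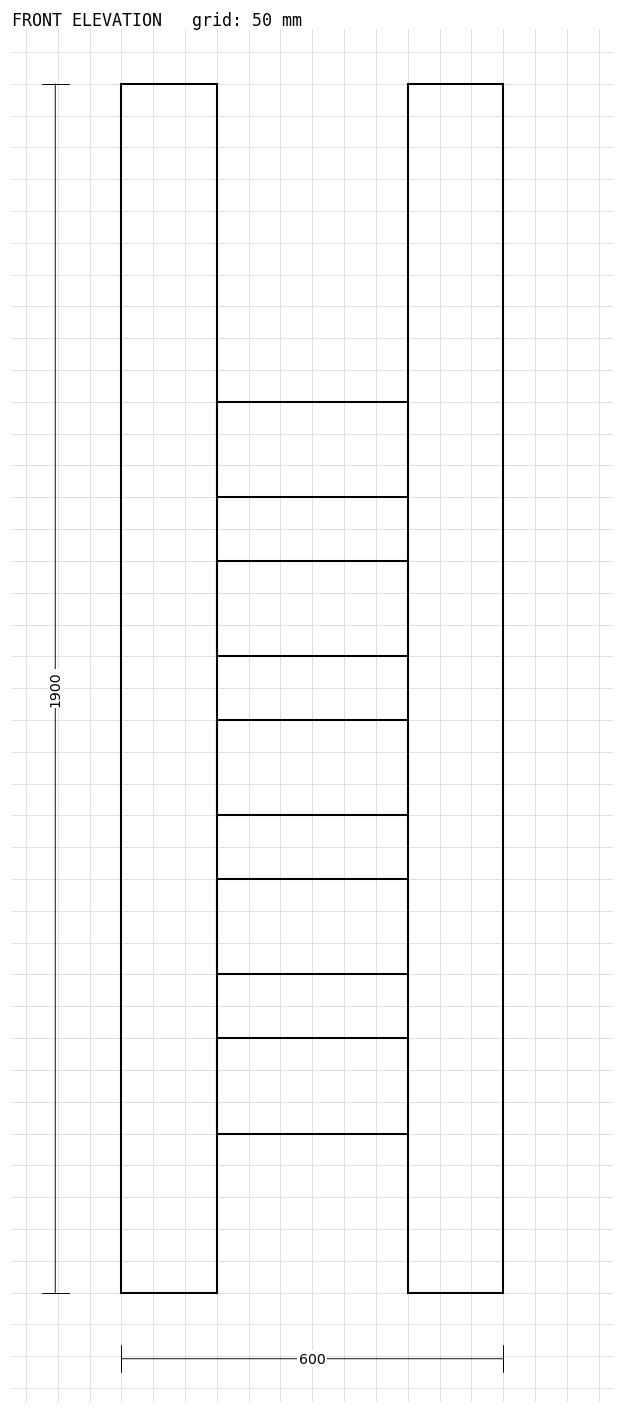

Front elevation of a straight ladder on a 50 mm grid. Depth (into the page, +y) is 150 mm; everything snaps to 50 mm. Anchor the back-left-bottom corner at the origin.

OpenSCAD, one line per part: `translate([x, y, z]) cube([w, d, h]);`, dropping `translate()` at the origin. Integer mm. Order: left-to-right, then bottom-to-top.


cube([150, 150, 1900]);
translate([150, 0, 250]) cube([300, 150, 150]);
translate([150, 0, 500]) cube([300, 150, 150]);
translate([150, 0, 750]) cube([300, 150, 150]);
translate([150, 0, 1000]) cube([300, 150, 150]);
translate([150, 0, 1250]) cube([300, 150, 150]);
translate([450, 0, 0]) cube([150, 150, 1900]);


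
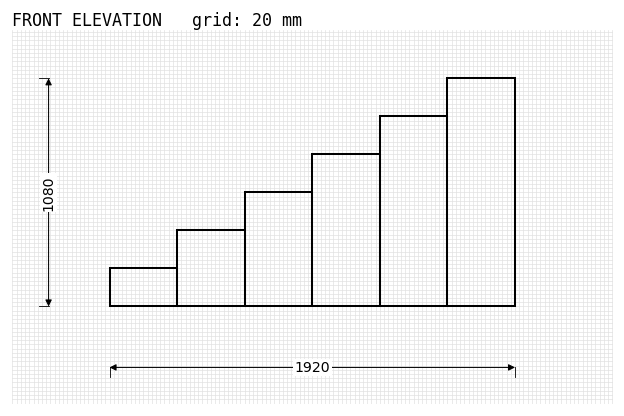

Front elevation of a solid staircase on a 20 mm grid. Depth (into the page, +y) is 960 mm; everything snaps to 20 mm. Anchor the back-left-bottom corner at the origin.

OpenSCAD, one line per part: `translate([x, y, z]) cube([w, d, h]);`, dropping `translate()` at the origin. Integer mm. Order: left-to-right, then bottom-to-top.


cube([320, 960, 180]);
translate([320, 0, 0]) cube([320, 960, 360]);
translate([640, 0, 0]) cube([320, 960, 540]);
translate([960, 0, 0]) cube([320, 960, 720]);
translate([1280, 0, 0]) cube([320, 960, 900]);
translate([1600, 0, 0]) cube([320, 960, 1080]);
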